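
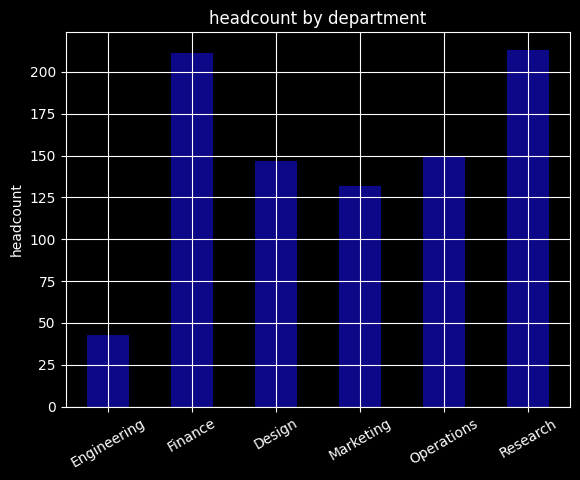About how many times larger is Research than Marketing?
Research ≈ 220, Marketing ≈ 140; 220/140 ≈ 1.57.

≈ 1.57×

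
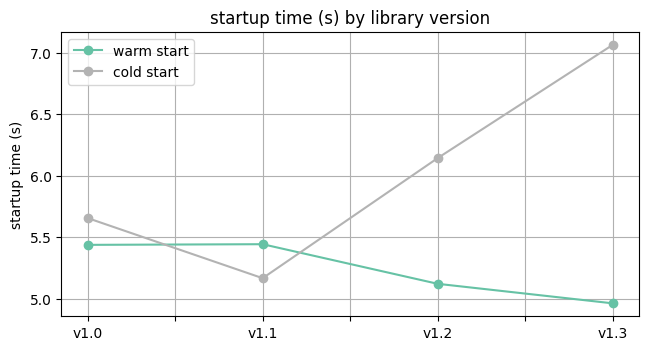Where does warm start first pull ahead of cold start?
v1.0: warm start ≈ 5.4 vs cold start ≈ 5.6 (not yet); v1.1: warm start ≈ 5.4 vs cold start ≈ 5.2 (first crossover).

v1.1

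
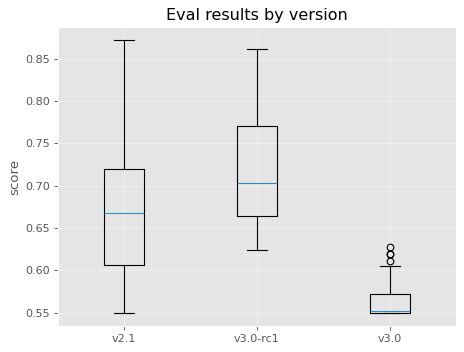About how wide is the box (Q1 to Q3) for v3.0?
≈ 0.02

Q3 ≈ 0.58, Q1 ≈ 0.56; IQR ≈ 0.02.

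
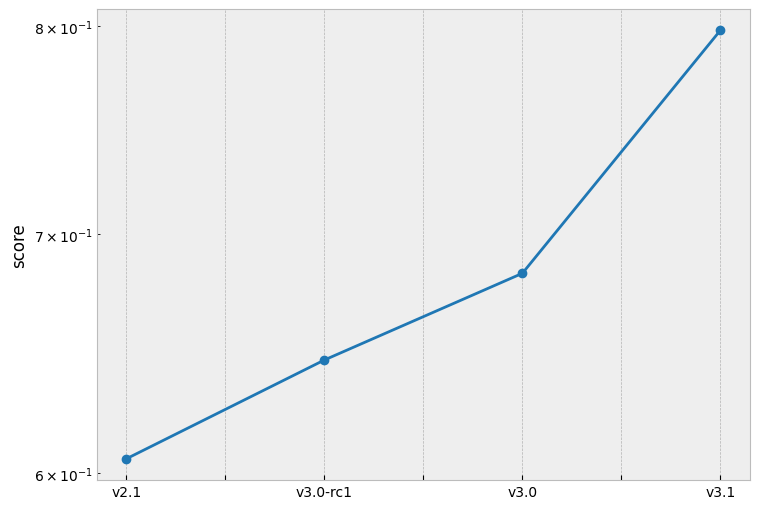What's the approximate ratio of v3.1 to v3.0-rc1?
≈ 1.25×

v3.1 ≈ 0.80, v3.0-rc1 ≈ 0.64; 0.80/0.64 ≈ 1.25.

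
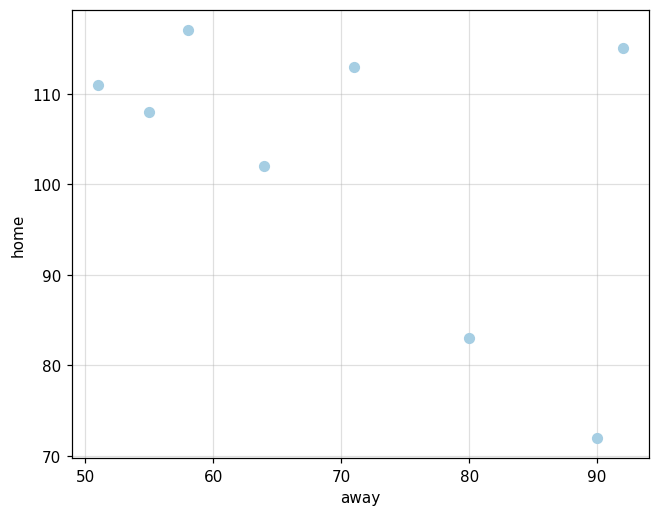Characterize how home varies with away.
negative, moderate

Points are negatively correlated; moderate (|r| ≈ 0.5).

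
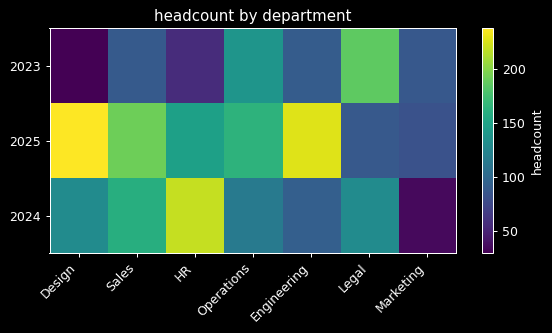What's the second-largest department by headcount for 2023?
Top 3 for 2023: Legal ≈ 180, Operations ≈ 140, Engineering ≈ 80.

Operations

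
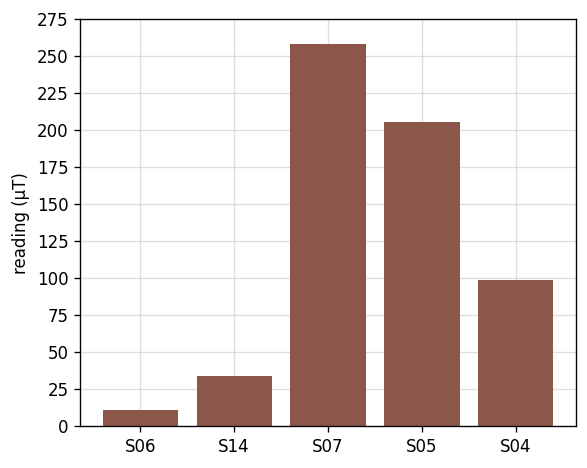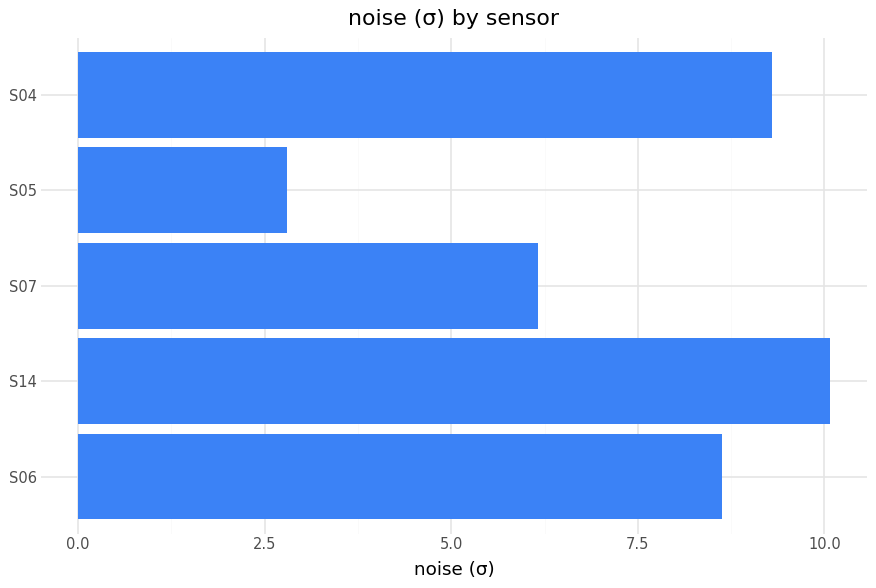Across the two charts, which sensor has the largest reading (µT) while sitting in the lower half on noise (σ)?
S07

Chart 2 median noise (σ) ≈ 9; below-median sensors: S07, S05. Among those, S07 has the highest reading (µT) (≈ 250).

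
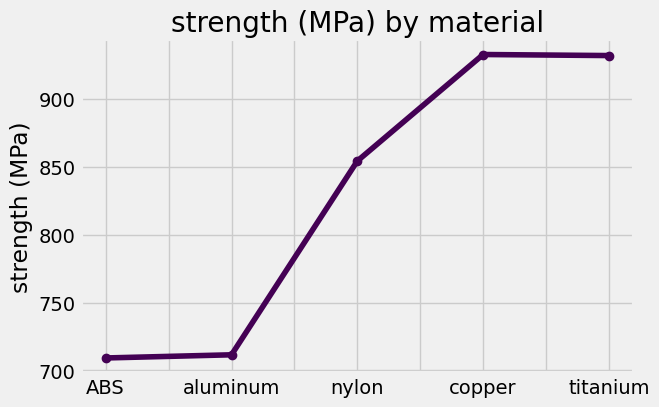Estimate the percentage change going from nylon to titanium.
nylon ≈ 860, titanium ≈ 940; (940 − 860) / 860 ≈ +9.3%.

≈ +9.3%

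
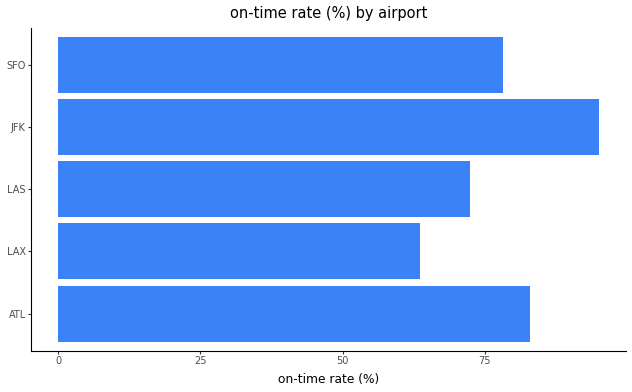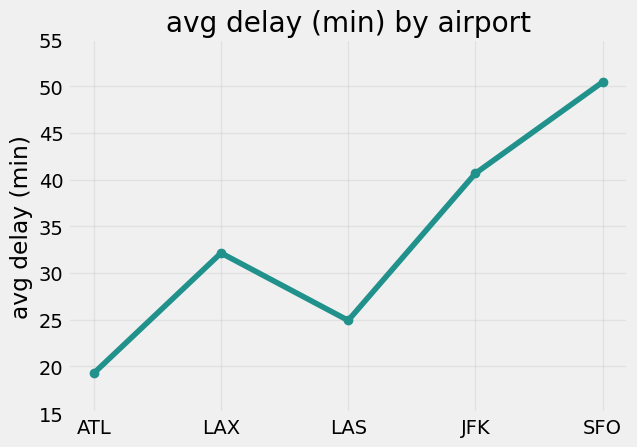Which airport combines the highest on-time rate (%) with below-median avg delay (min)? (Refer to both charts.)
ATL

Chart 2 median avg delay (min) ≈ 30; below-median airports: ATL, LAS. Among those, ATL has the highest on-time rate (%) (≈ 80).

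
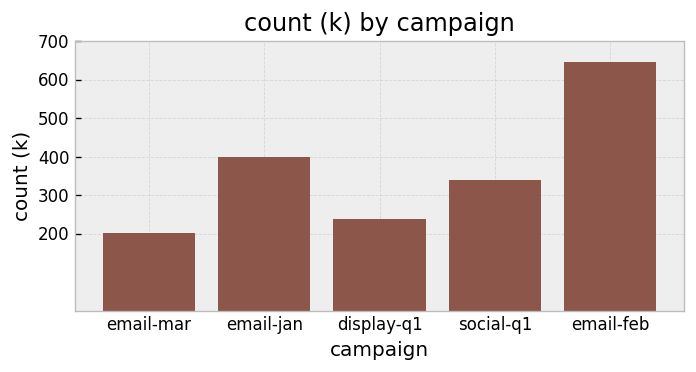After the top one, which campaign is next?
email-jan

Top 3: email-feb ≈ 600, email-jan ≈ 400, social-q1 ≈ 300.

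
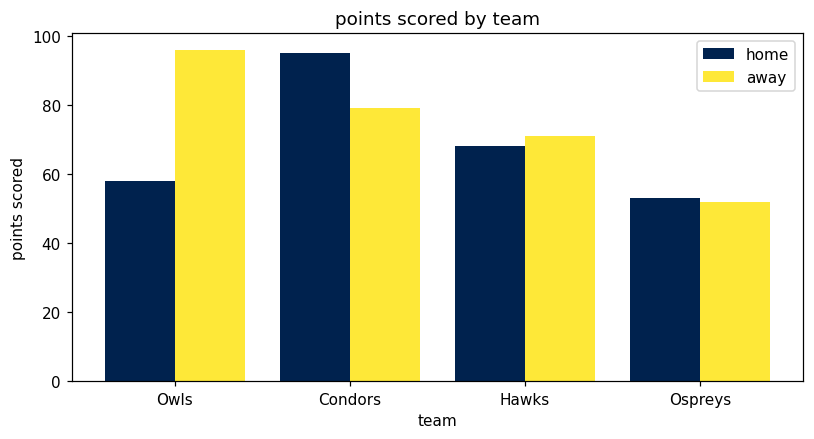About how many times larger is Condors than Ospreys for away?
≈ 1.6×

Condors ≈ 80, Ospreys ≈ 50; 80/50 ≈ 1.6.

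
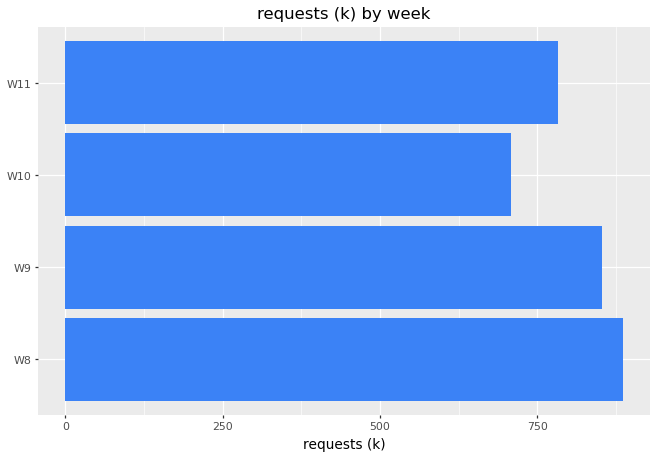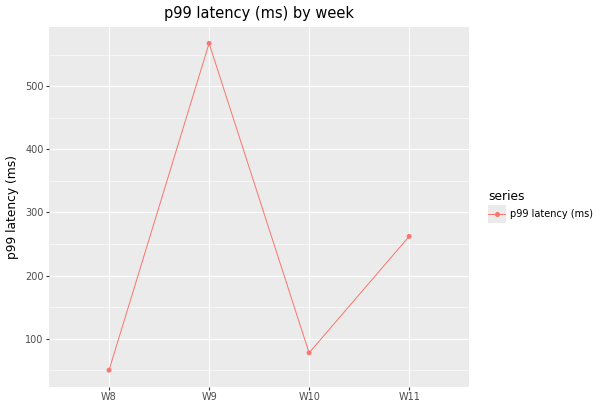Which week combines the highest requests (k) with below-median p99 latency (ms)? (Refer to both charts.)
W8

Chart 2 median p99 latency (ms) ≈ 200; below-median weeks: W8, W10. Among those, W8 has the highest requests (k) (≈ 900).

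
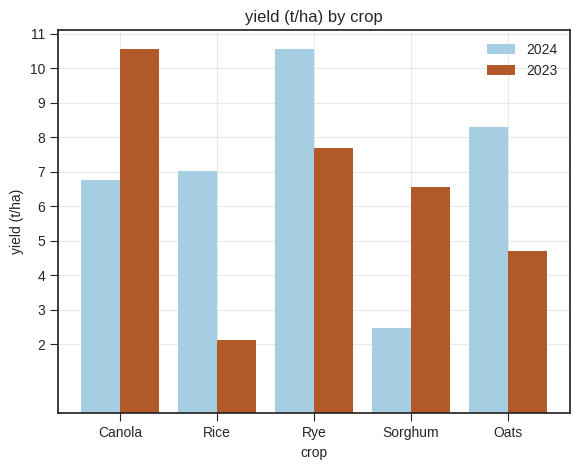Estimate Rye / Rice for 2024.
≈ 1.57×

Rye ≈ 11, Rice ≈ 7; 11/7 ≈ 1.57.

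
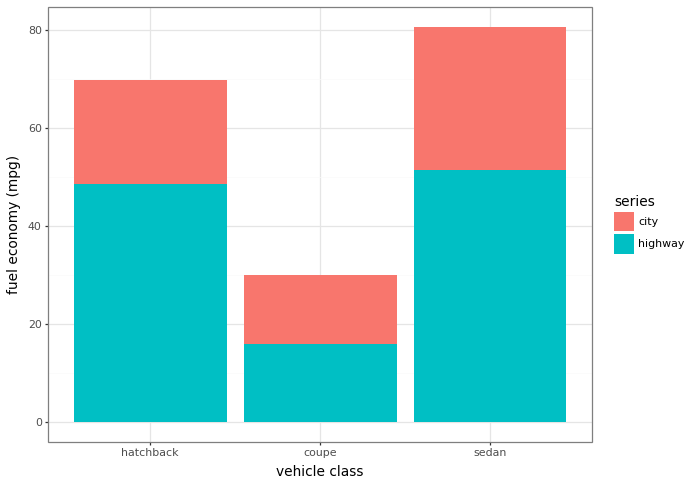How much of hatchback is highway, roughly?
highway top ≈ 50, bottom ≈ 0; segment ≈ 50.

≈ 50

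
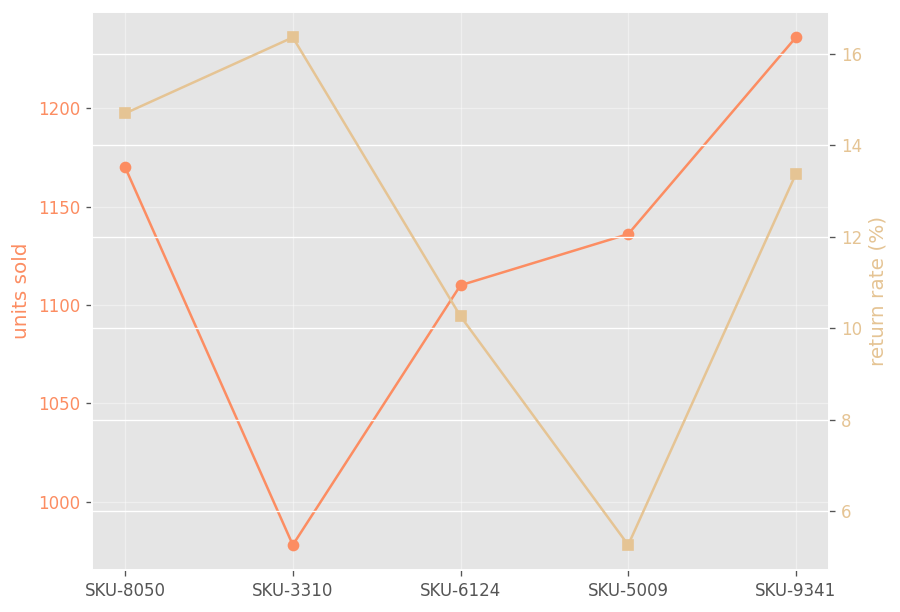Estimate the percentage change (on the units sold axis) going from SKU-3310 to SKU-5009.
≈ +15.4%

SKU-3310 ≈ 975, SKU-5009 ≈ 1125; (1125 − 975) / 975 ≈ +15.4%.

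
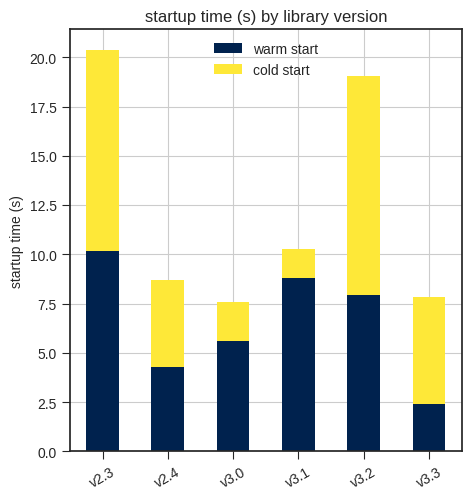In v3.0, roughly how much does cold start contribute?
cold start top ≈ 8, bottom ≈ 6; segment ≈ 2.

≈ 2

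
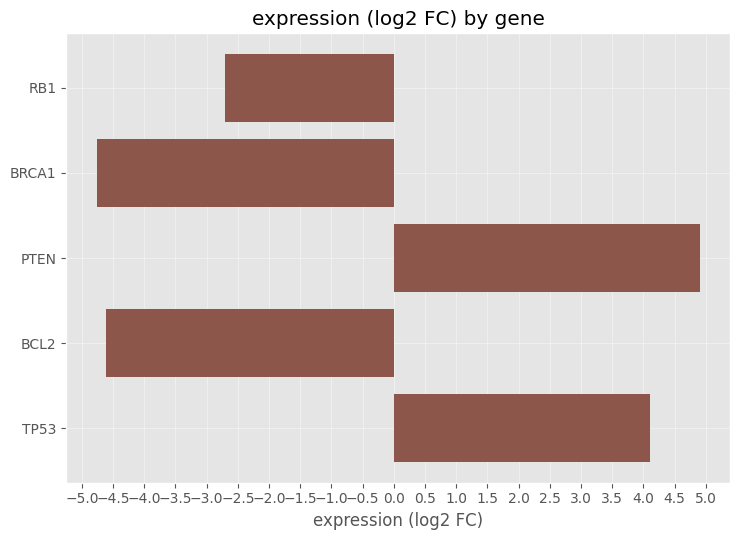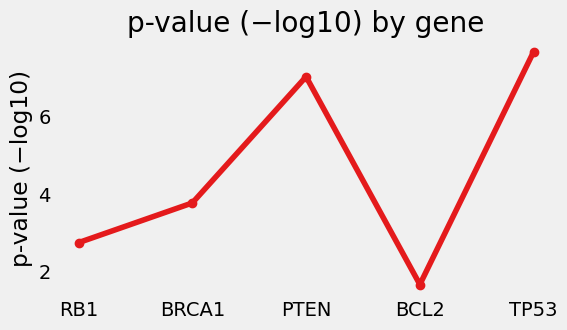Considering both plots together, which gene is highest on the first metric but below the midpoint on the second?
RB1

Chart 2 median p-value (−log10) ≈ 4; below-median genes: RB1, BCL2. Among those, RB1 has the highest expression (log2 FC) (≈ -2.5).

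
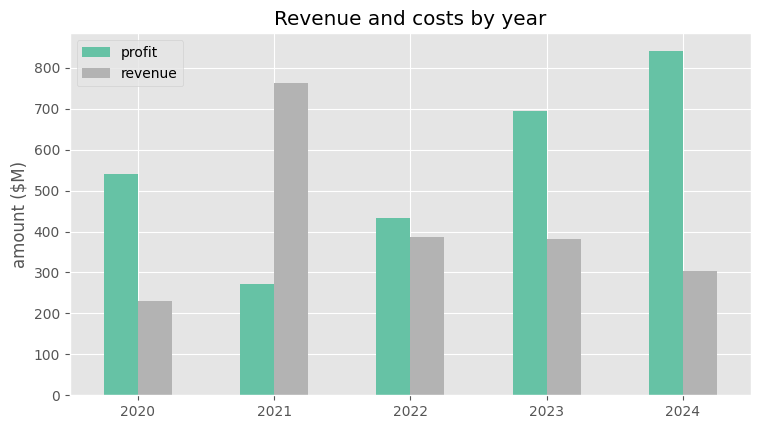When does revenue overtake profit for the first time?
2020: revenue ≈ 200 vs profit ≈ 500 (not yet); 2021: revenue ≈ 800 vs profit ≈ 300 (first crossover).

2021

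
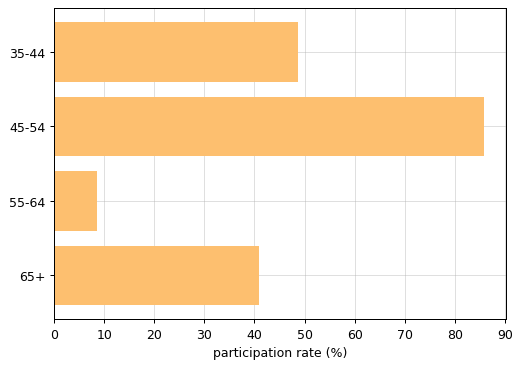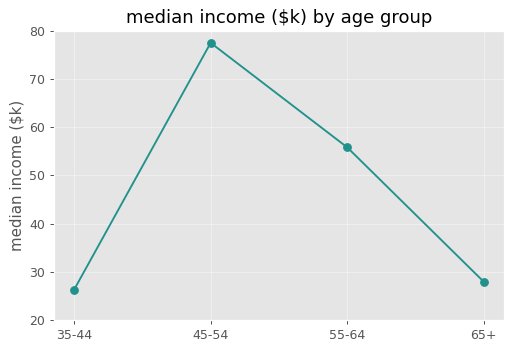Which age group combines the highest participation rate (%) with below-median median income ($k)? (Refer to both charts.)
35-44

Chart 2 median median income ($k) ≈ 40; below-median age groups: 35-44, 65+. Among those, 35-44 has the highest participation rate (%) (≈ 50).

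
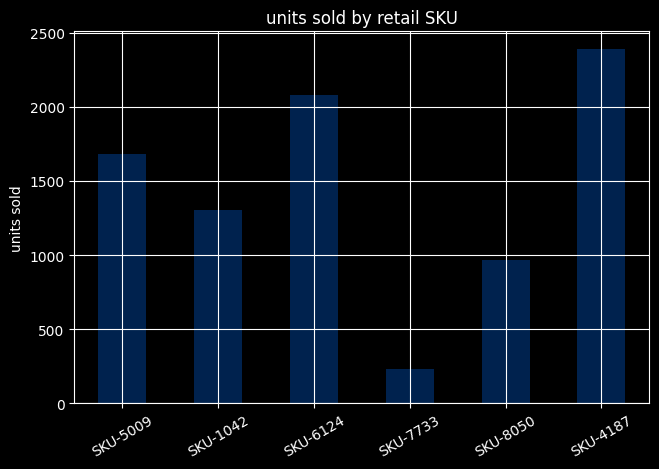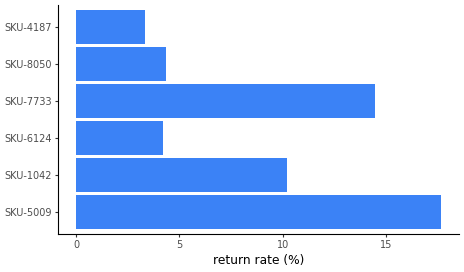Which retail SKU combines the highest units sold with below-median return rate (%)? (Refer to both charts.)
Chart 2 median return rate (%) ≈ 8; below-median retail SKUs: SKU-6124, SKU-8050, SKU-4187. Among those, SKU-4187 has the highest units sold (≈ 2500).

SKU-4187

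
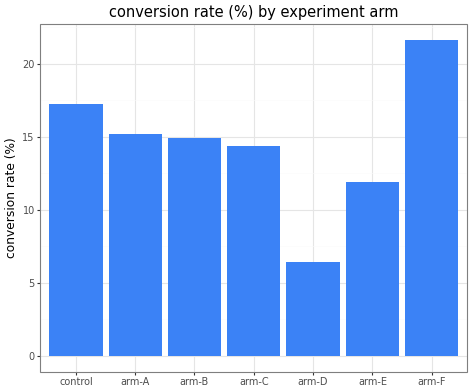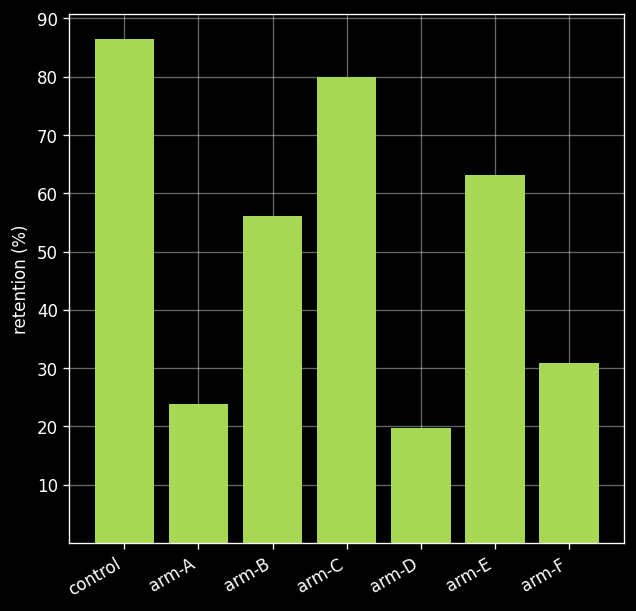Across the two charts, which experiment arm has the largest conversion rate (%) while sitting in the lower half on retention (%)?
Chart 2 median retention (%) ≈ 60; below-median experiment arms: arm-A, arm-D, arm-F. Among those, arm-F has the highest conversion rate (%) (≈ 22).

arm-F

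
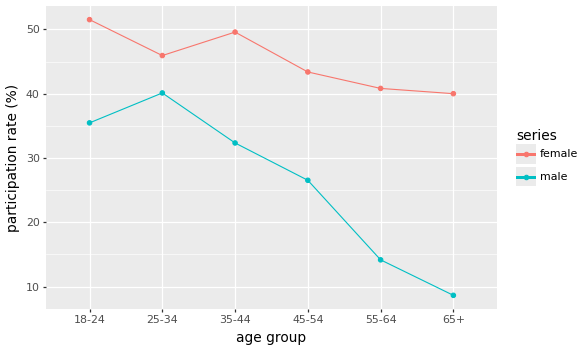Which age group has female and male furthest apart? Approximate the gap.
65+: female ≈ 40, male ≈ 10 → gap ≈ 30. Next-largest (55-64) is only ≈ 25.

65+, ≈ 30 %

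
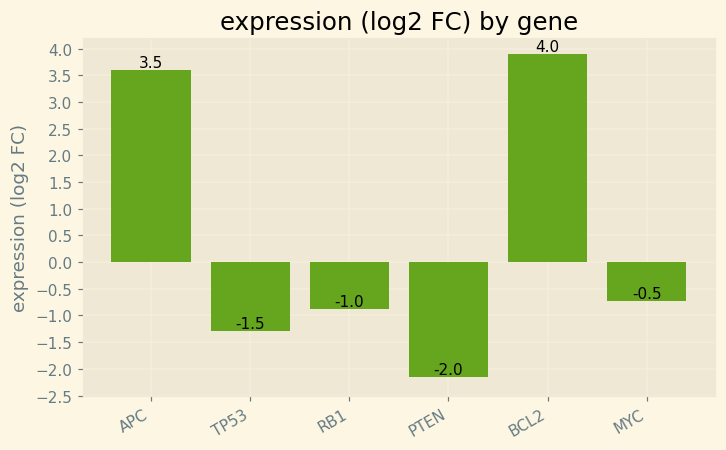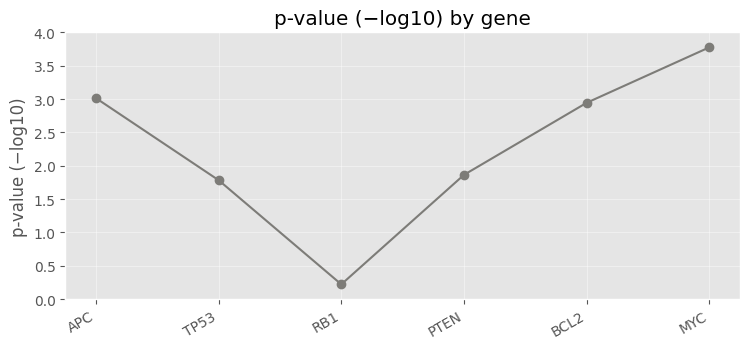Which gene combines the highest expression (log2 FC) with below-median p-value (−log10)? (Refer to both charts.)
RB1

Chart 2 median p-value (−log10) ≈ 2.5; below-median genes: TP53, RB1, PTEN. Among those, RB1 has the highest expression (log2 FC) (≈ -1).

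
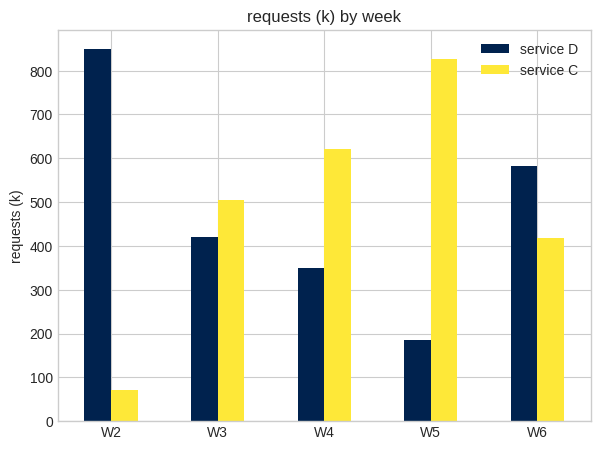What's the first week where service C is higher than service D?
W2: service C ≈ 100 vs service D ≈ 900 (not yet); W3: service C ≈ 500 vs service D ≈ 400 (first crossover).

W3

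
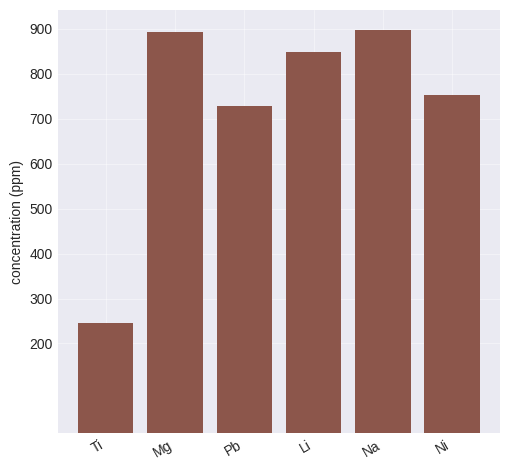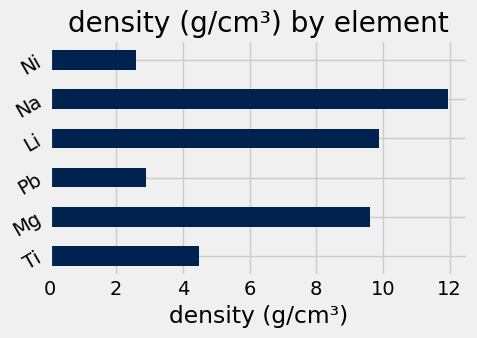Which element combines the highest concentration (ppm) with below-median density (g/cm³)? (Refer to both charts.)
Ni

Chart 2 median density (g/cm³) ≈ 8; below-median elements: Ti, Pb, Ni. Among those, Ni has the highest concentration (ppm) (≈ 800).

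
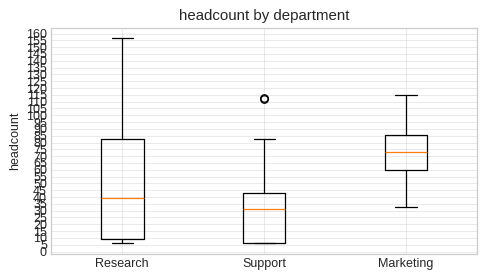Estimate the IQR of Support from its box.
Q3 ≈ 45, Q1 ≈ 5; IQR ≈ 40.

≈ 40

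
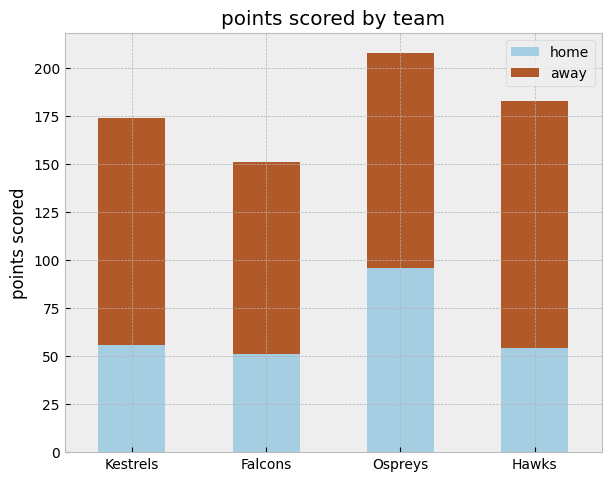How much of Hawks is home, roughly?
≈ 60

home top ≈ 60, bottom ≈ 0; segment ≈ 60.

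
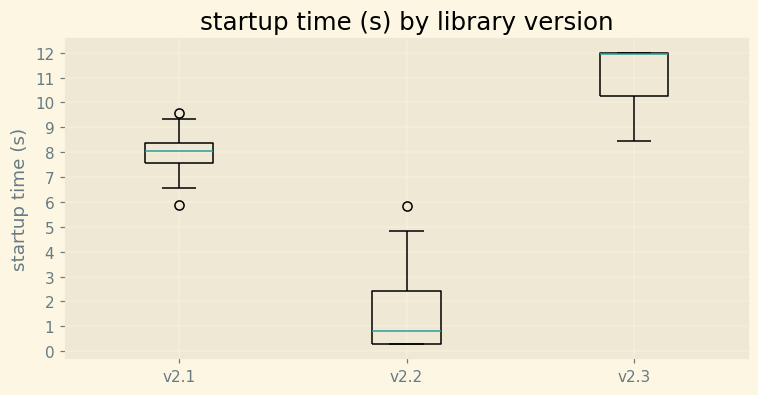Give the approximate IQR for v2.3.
≈ 2

Q3 ≈ 12, Q1 ≈ 10; IQR ≈ 2.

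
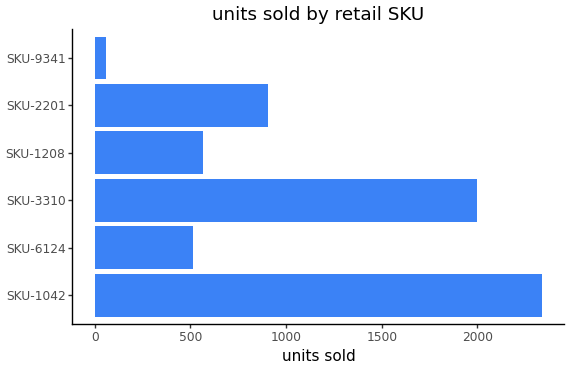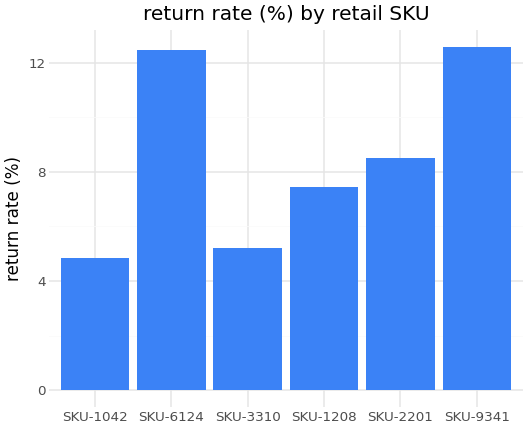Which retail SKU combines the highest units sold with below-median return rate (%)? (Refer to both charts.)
Chart 2 median return rate (%) ≈ 8; below-median retail SKUs: SKU-1042, SKU-3310, SKU-1208. Among those, SKU-1042 has the highest units sold (≈ 2500).

SKU-1042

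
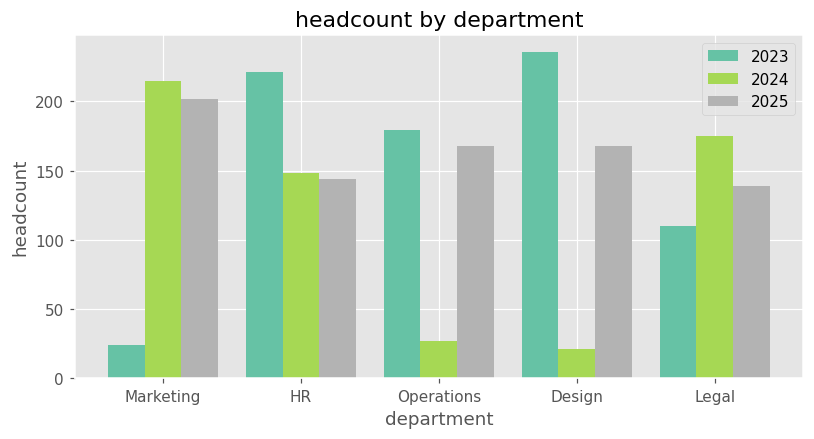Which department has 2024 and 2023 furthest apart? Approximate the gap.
Design: 2024 ≈ 20, 2023 ≈ 240 → gap ≈ 220. Next-largest (Marketing) is only ≈ 200.

Design, ≈ 220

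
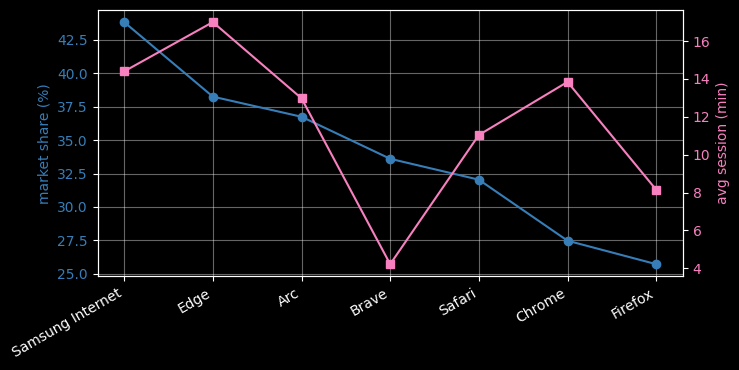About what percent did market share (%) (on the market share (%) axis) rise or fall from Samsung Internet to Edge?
≈ -13.6%

Samsung Internet ≈ 44, Edge ≈ 38; (38 − 44) / 44 ≈ -13.6%.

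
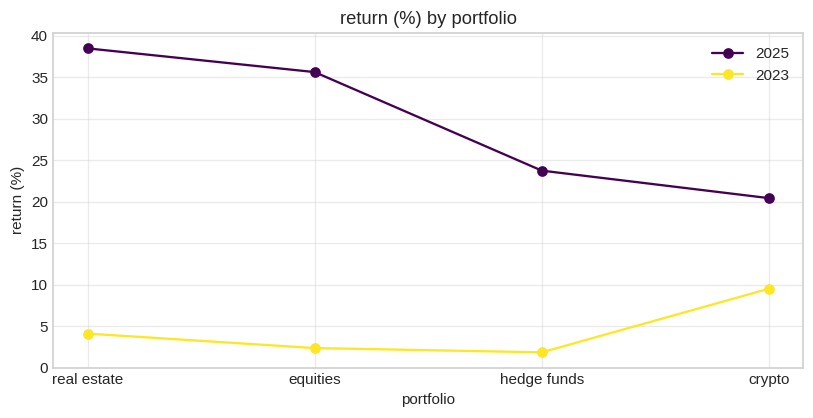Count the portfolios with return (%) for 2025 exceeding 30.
Above 30: real estate, equities.

2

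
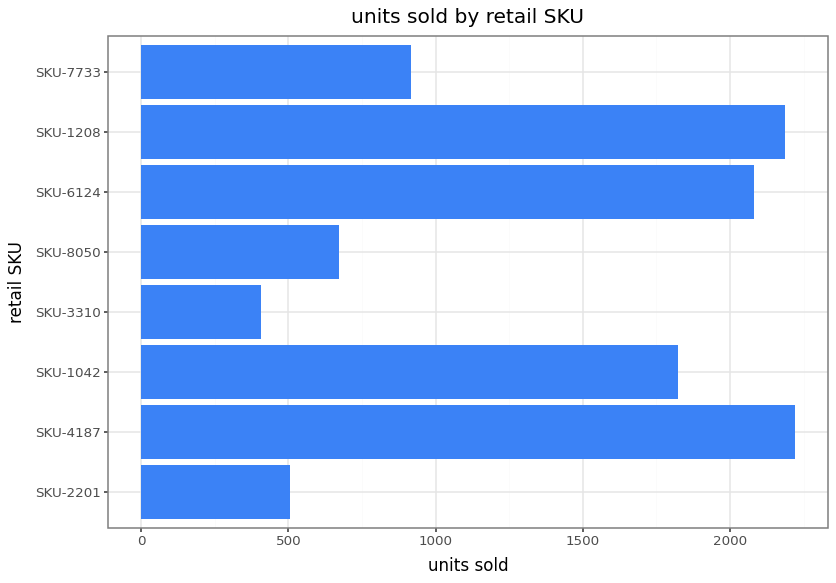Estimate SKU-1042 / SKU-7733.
≈ 1.8×

SKU-1042 ≈ 1800, SKU-7733 ≈ 1000; 1800/1000 ≈ 1.8.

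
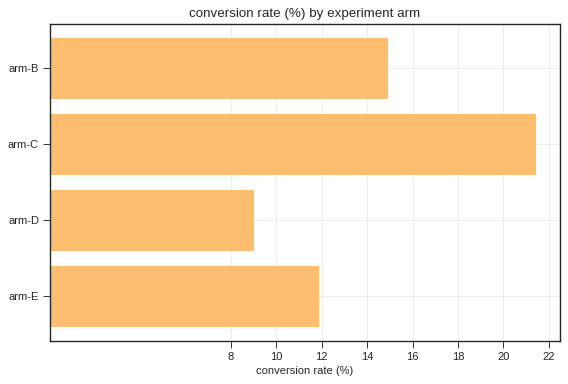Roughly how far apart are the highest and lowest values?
Max arm-C ≈ 22, min arm-D ≈ 10; range ≈ 12.

≈ 12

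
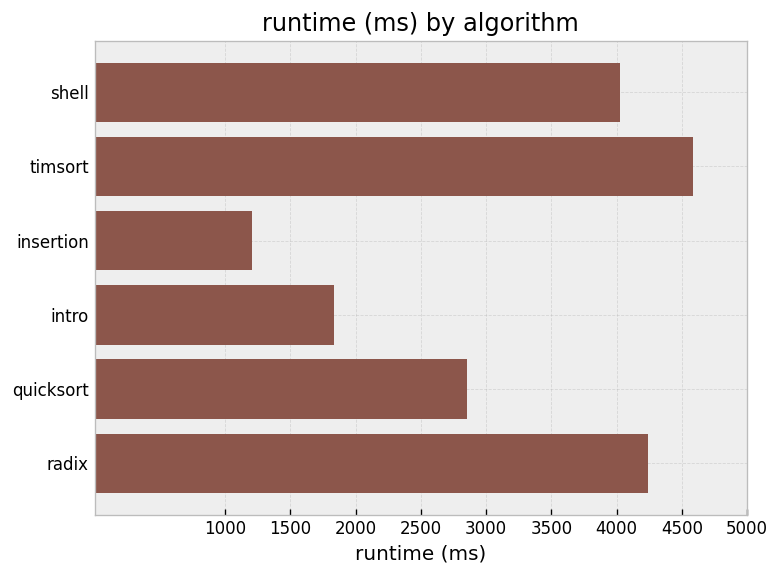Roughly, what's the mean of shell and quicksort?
≈ 3500

(4000 + 3000) / 2 ≈ 3500.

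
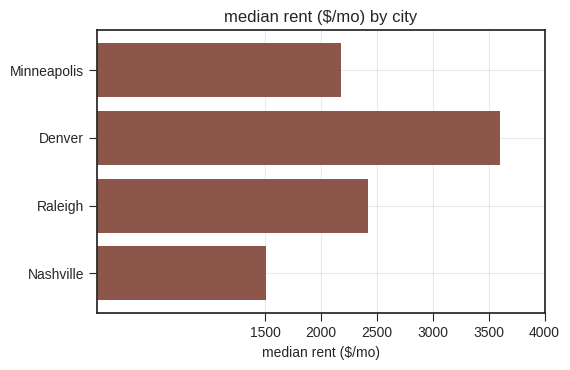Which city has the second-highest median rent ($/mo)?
Raleigh

Top 3: Denver ≈ 3500, Raleigh ≈ 2500, Minneapolis ≈ 2000.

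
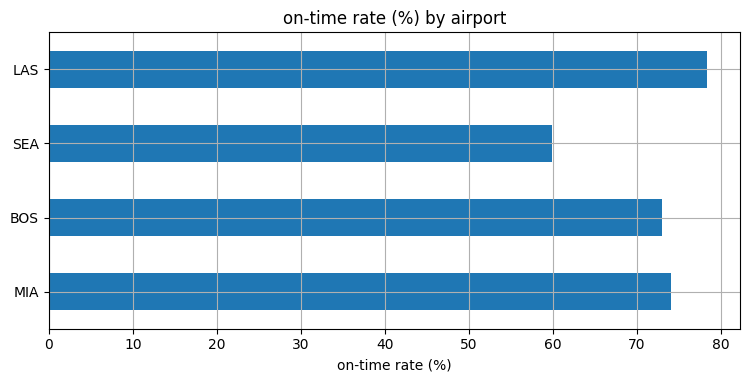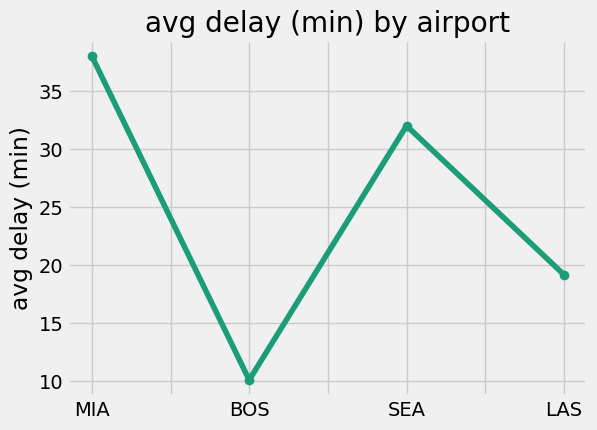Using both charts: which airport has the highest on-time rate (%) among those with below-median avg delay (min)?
Chart 2 median avg delay (min) ≈ 25; below-median airports: BOS, LAS. Among those, LAS has the highest on-time rate (%) (≈ 80).

LAS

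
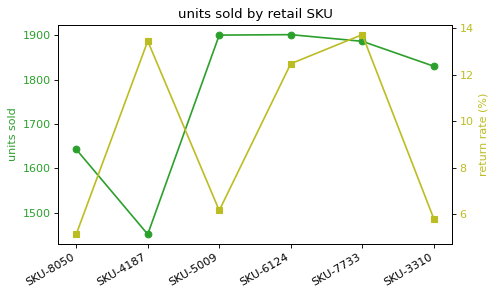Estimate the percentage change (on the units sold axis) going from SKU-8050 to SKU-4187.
SKU-8050 ≈ 1650, SKU-4187 ≈ 1450; (1450 − 1650) / 1650 ≈ -12.1%.

≈ -12.1%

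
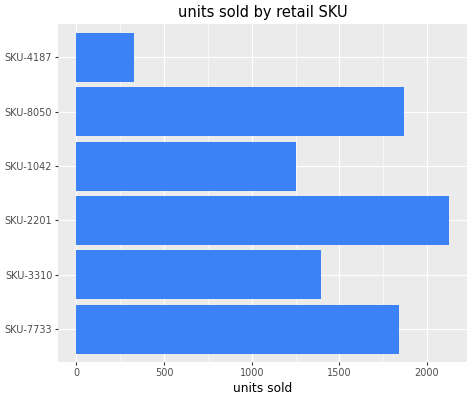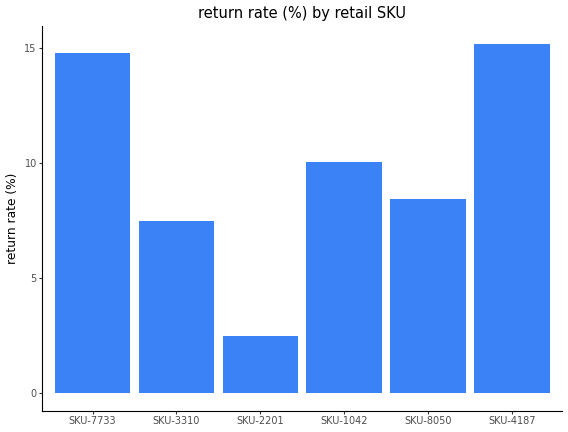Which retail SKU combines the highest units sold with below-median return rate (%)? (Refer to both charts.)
SKU-2201

Chart 2 median return rate (%) ≈ 10; below-median retail SKUs: SKU-3310, SKU-2201, SKU-8050. Among those, SKU-2201 has the highest units sold (≈ 2200).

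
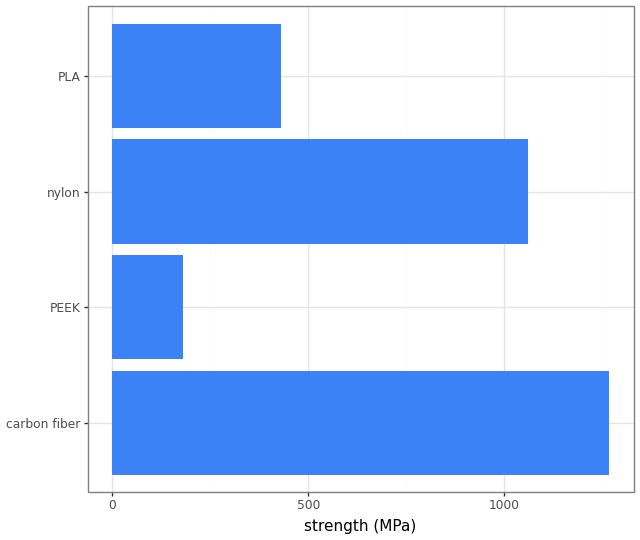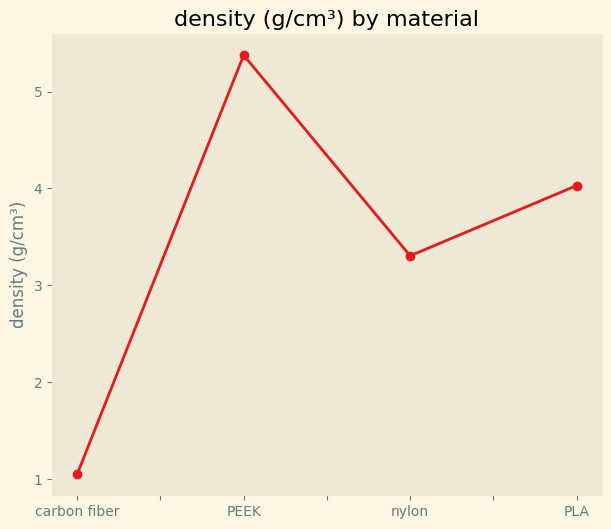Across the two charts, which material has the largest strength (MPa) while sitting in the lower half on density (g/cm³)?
Chart 2 median density (g/cm³) ≈ 3.5; below-median materials: carbon fiber, nylon. Among those, carbon fiber has the highest strength (MPa) (≈ 1200).

carbon fiber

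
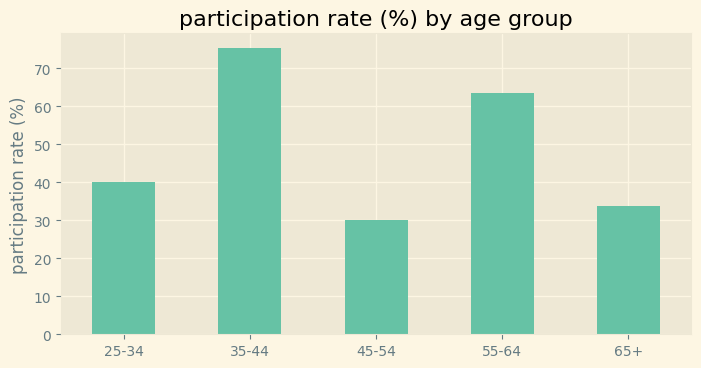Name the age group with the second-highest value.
Top 3: 35-44 ≈ 80, 55-64 ≈ 60, 25-34 ≈ 40.

55-64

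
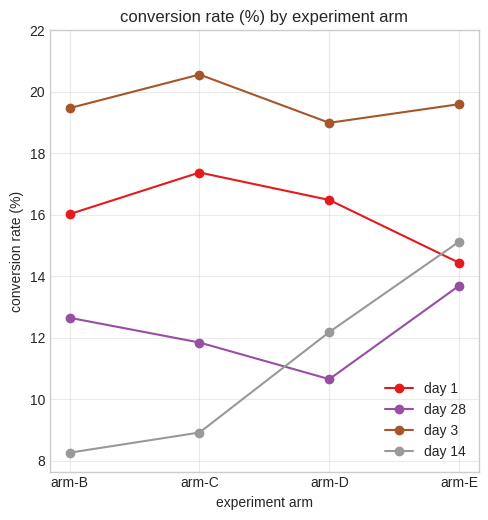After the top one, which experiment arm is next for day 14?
arm-D

Top 3 for day 14: arm-E ≈ 16, arm-D ≈ 12, arm-C ≈ 8.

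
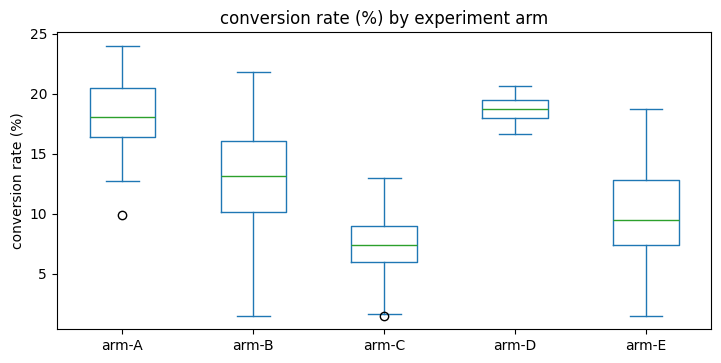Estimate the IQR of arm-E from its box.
Q3 ≈ 13, Q1 ≈ 7; IQR ≈ 6.

≈ 6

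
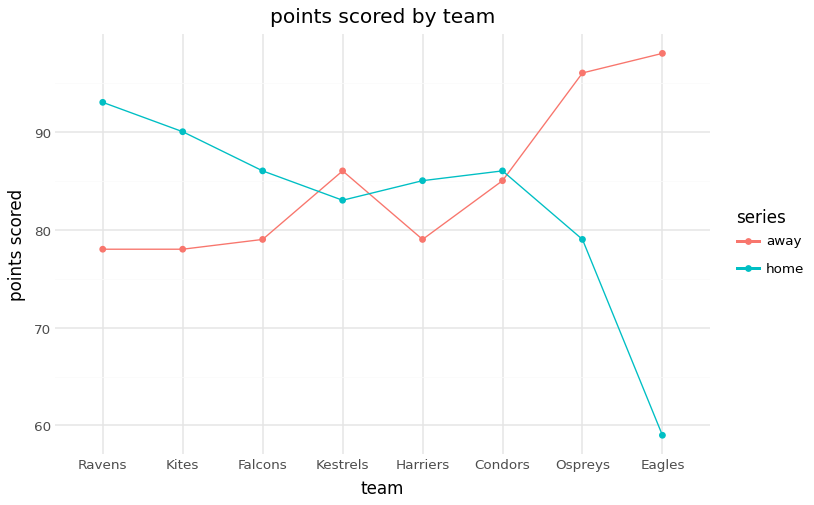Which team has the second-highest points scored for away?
Top 3 for away: Eagles ≈ 100, Ospreys ≈ 95, Kestrels ≈ 85.

Ospreys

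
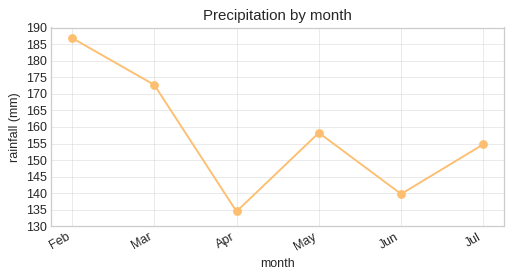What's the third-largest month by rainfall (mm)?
May

Top 4: Feb ≈ 185, Mar ≈ 175, May ≈ 160, Jul ≈ 155.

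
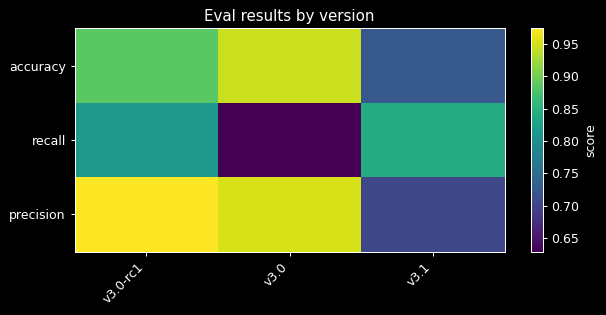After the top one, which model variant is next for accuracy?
Top 3 for accuracy: v3.0 ≈ 0.95, v3.0-rc1 ≈ 0.90, v3.1 ≈ 0.75.

v3.0-rc1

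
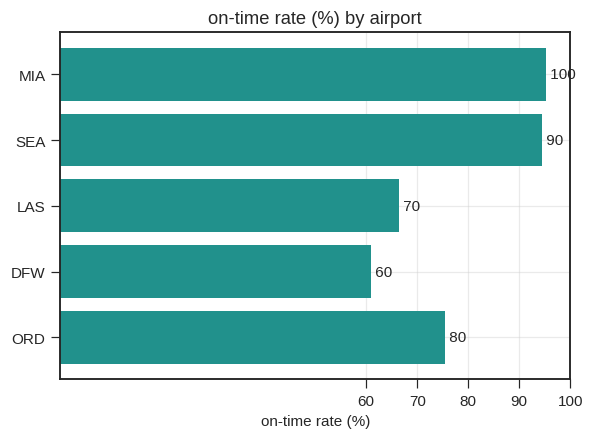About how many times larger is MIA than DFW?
MIA ≈ 100, DFW ≈ 60; 100/60 ≈ 1.67.

≈ 1.67×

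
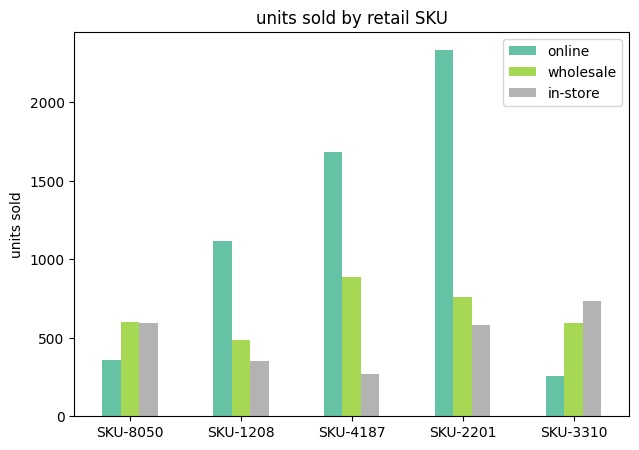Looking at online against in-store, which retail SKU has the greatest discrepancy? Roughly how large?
SKU-2201: online ≈ 2400, in-store ≈ 600 → gap ≈ 1800. Next-largest (SKU-4187) is only ≈ 1400.

SKU-2201, ≈ 1800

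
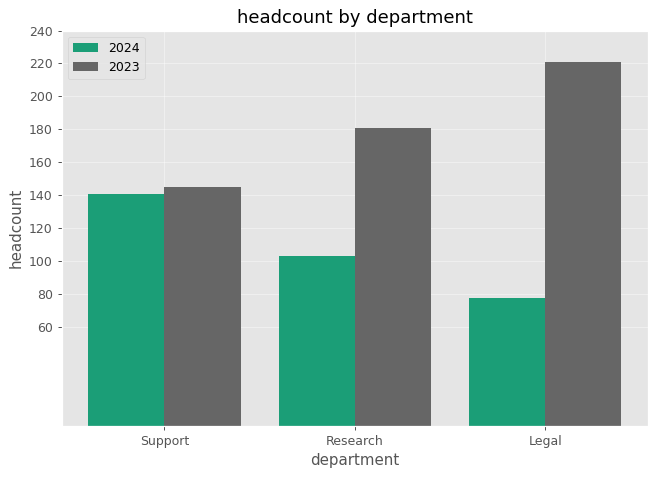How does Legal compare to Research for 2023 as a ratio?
≈ 1.22×

Legal ≈ 220, Research ≈ 180; 220/180 ≈ 1.22.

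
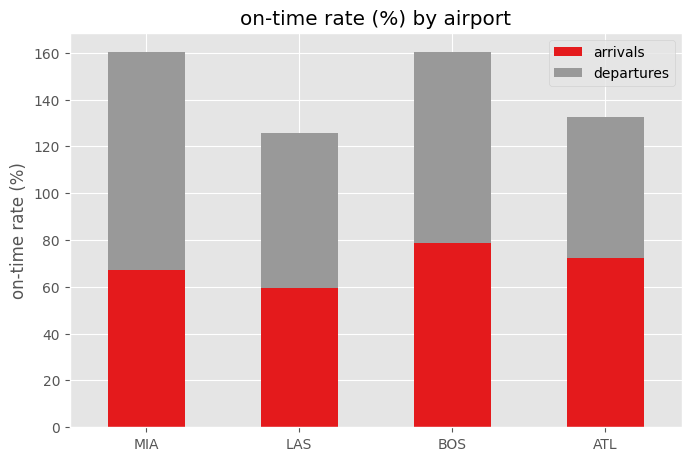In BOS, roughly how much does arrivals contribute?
arrivals top ≈ 80, bottom ≈ 0; segment ≈ 80.

≈ 80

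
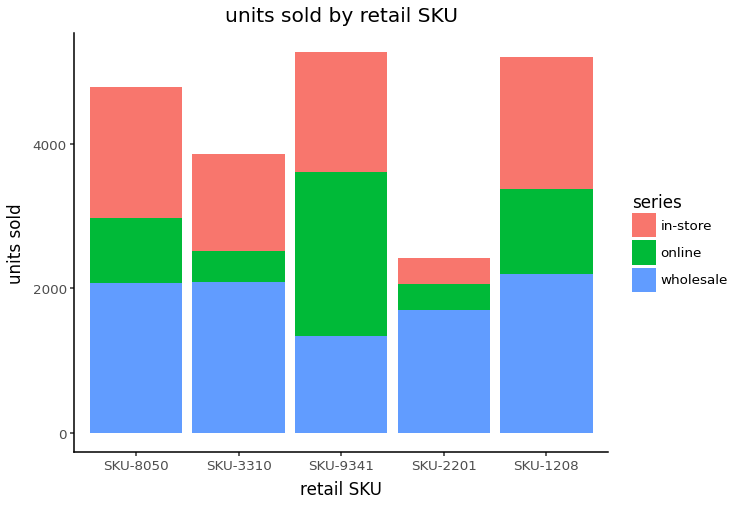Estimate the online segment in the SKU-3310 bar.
online top ≈ 2500, bottom ≈ 2000; segment ≈ 500.

≈ 500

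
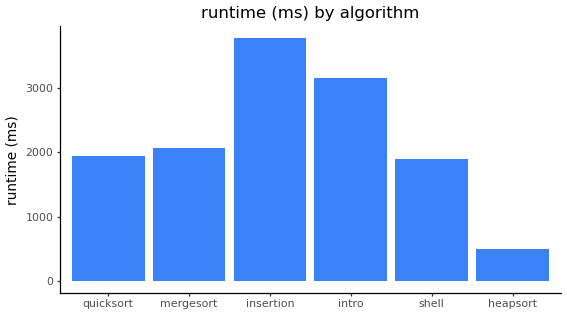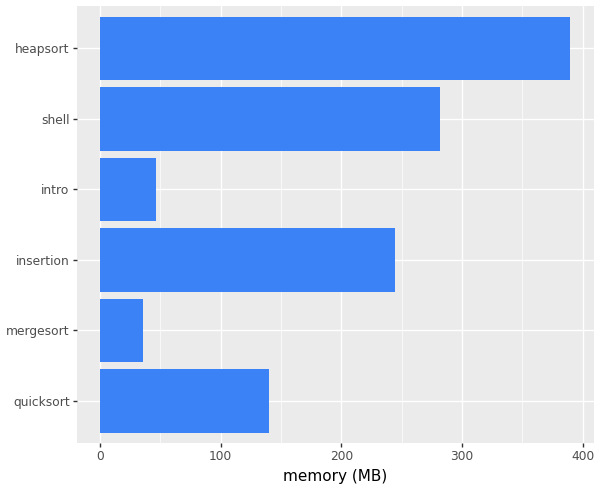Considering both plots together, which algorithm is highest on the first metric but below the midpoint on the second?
intro

Chart 2 median memory (MB) ≈ 200; below-median algorithms: quicksort, mergesort, intro. Among those, intro has the highest runtime (ms) (≈ 3000).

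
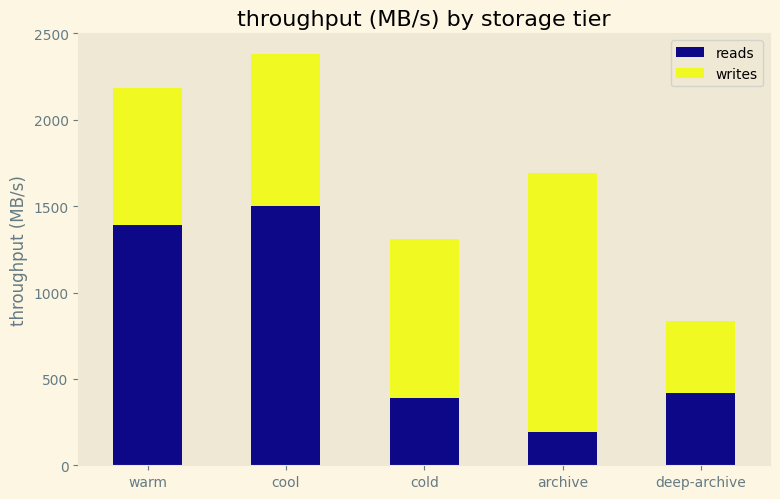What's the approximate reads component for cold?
reads top ≈ 400, bottom ≈ 0; segment ≈ 400.

≈ 400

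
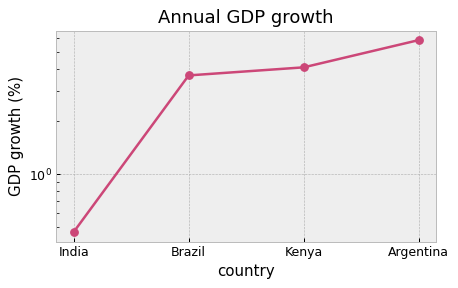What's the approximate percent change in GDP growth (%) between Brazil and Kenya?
Brazil ≈ 3.5, Kenya ≈ 4.0; (4.0 − 3.5) / 3.5 ≈ +14.3%.

≈ +14.3%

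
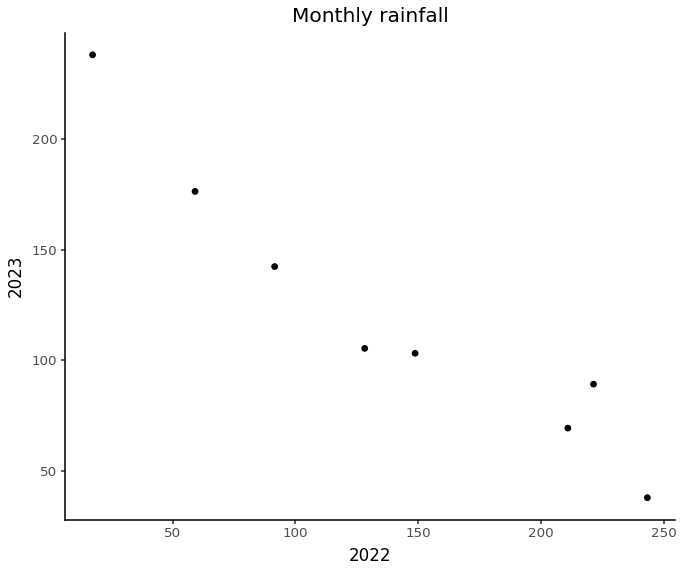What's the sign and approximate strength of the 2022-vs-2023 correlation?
negative, strong

Points are negatively correlated; strong (|r| ≈ 1.0).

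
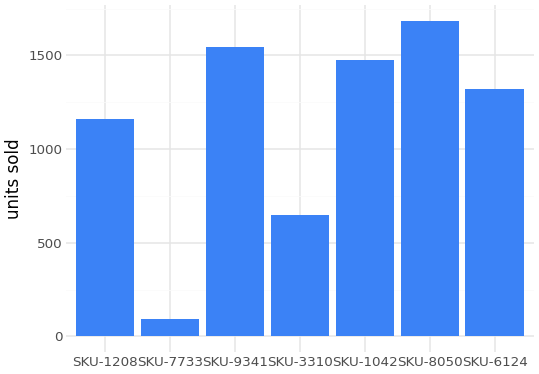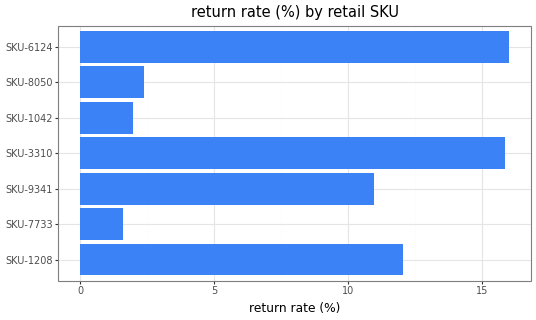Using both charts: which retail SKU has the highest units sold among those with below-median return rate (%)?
SKU-8050

Chart 2 median return rate (%) ≈ 10; below-median retail SKUs: SKU-7733, SKU-1042, SKU-8050. Among those, SKU-8050 has the highest units sold (≈ 1600).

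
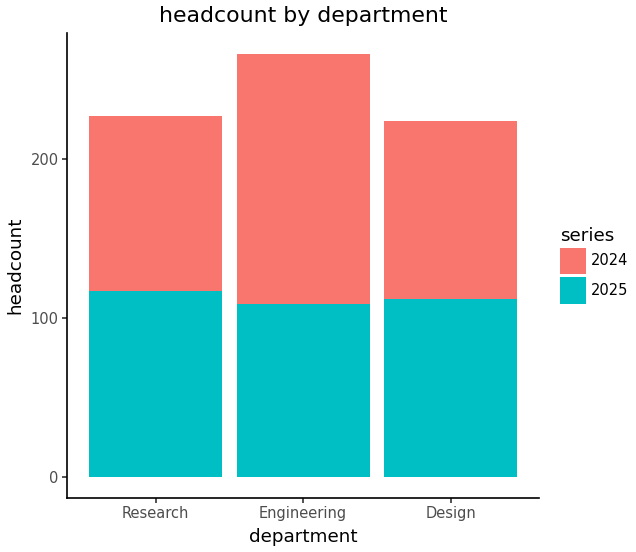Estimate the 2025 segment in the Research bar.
≈ 125

2025 top ≈ 125, bottom ≈ 0; segment ≈ 125.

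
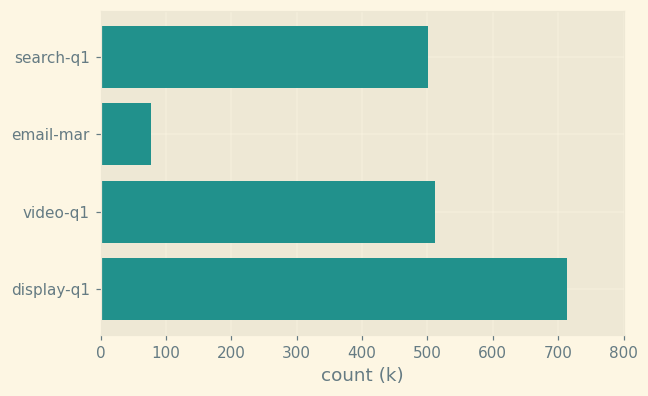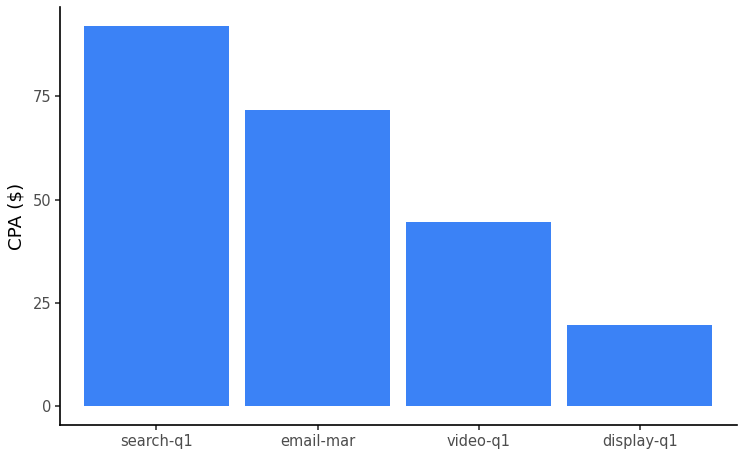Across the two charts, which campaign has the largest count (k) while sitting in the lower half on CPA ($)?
Chart 2 median CPA ($) ≈ 60; below-median campaigns: video-q1, display-q1. Among those, display-q1 has the highest count (k) (≈ 700).

display-q1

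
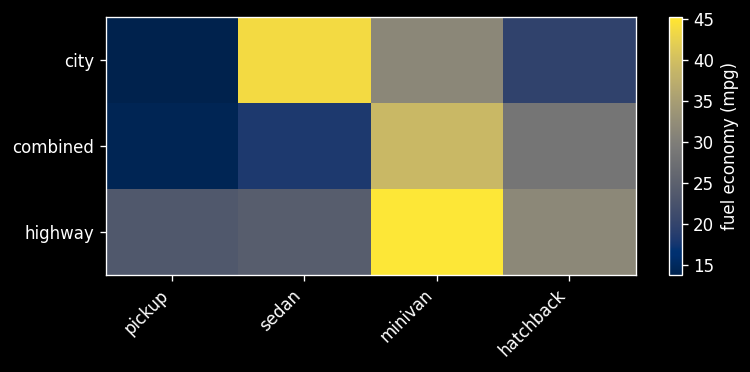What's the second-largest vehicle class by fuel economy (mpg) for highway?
hatchback

Top 3 for highway: minivan ≈ 45, hatchback ≈ 30, sedan ≈ 25.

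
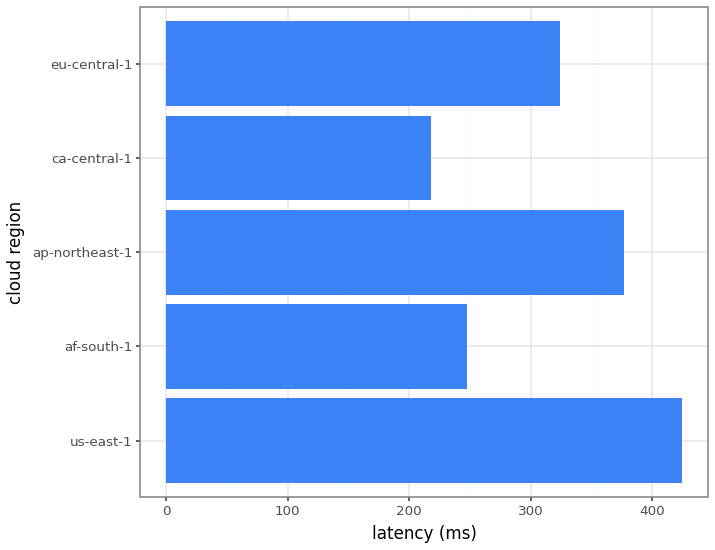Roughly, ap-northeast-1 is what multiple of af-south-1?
ap-northeast-1 ≈ 400, af-south-1 ≈ 250; 400/250 ≈ 1.6.

≈ 1.6×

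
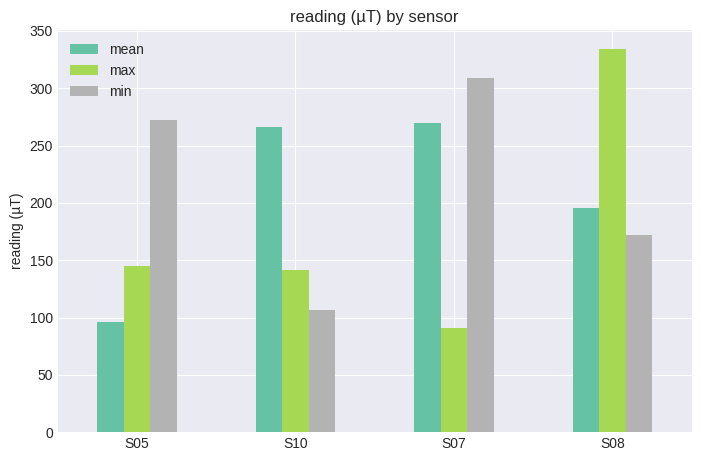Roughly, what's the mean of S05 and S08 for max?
≈ 250

(150 + 350) / 2 ≈ 250.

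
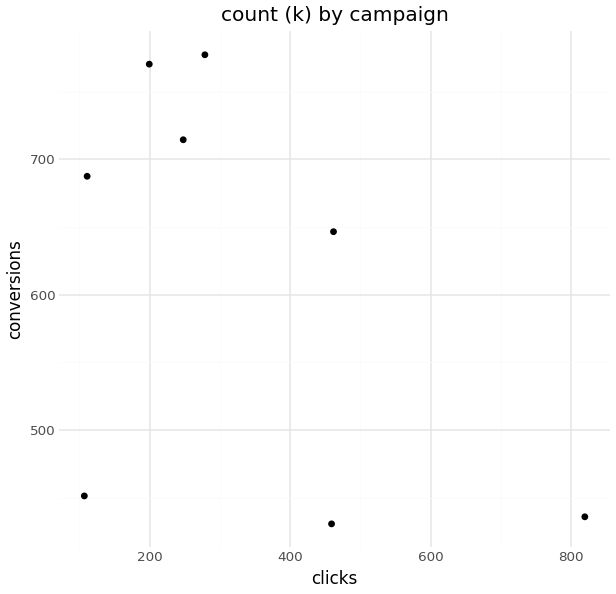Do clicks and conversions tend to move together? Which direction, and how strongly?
negative, moderate

Points are negatively correlated; moderate (|r| ≈ 0.5).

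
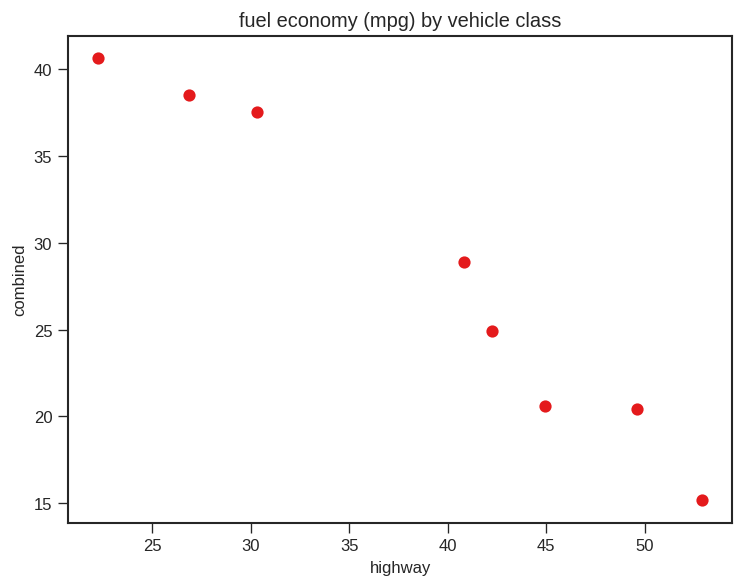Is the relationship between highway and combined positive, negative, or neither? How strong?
negative, strong

Points are negatively correlated; strong (|r| ≈ 1.0).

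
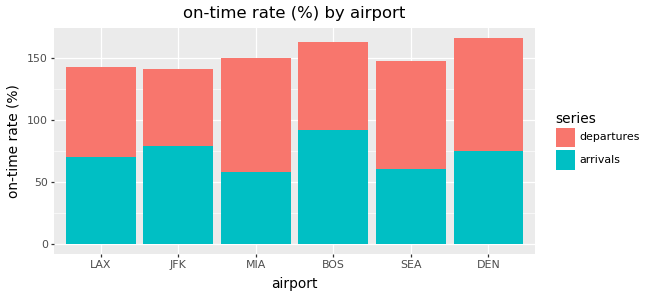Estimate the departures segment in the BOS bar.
departures top ≈ 160, bottom ≈ 100; segment ≈ 60.

≈ 60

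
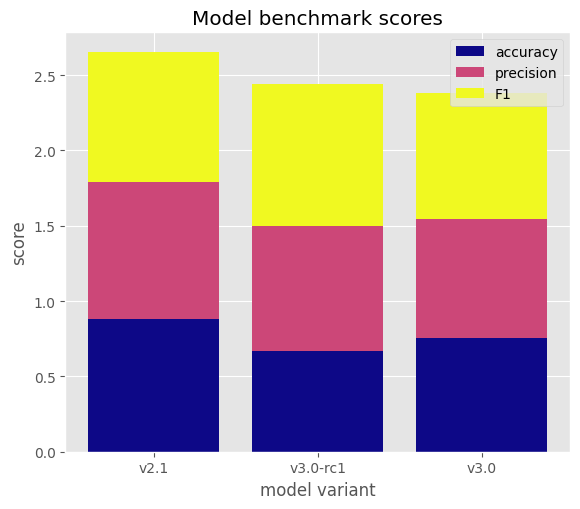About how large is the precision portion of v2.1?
≈ 1.0

precision top ≈ 2.0, bottom ≈ 1.0; segment ≈ 1.0.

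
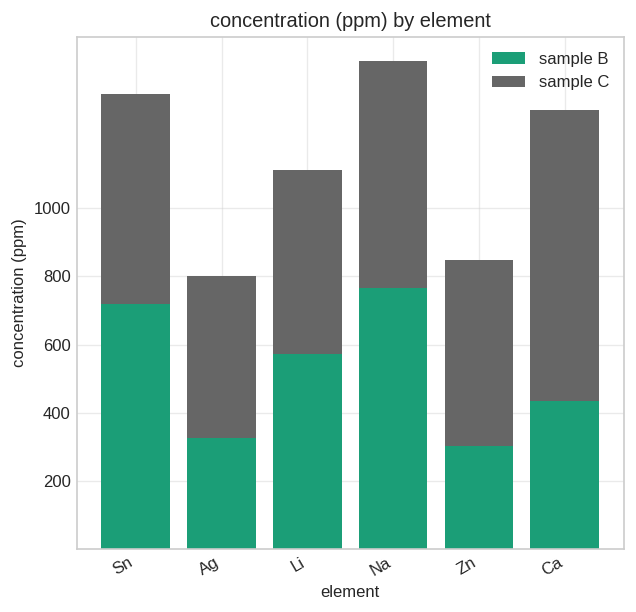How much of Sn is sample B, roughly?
≈ 800

sample B top ≈ 800, bottom ≈ 0; segment ≈ 800.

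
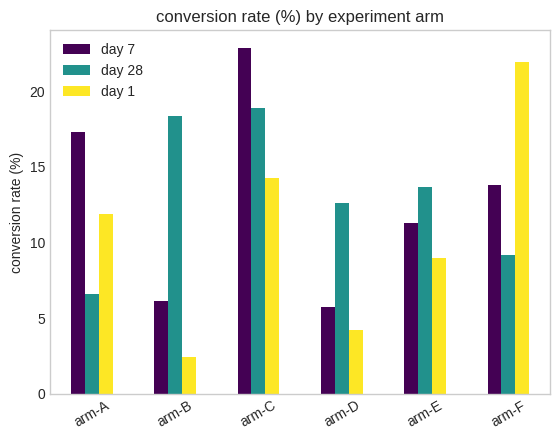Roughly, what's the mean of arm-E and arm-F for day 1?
(8 + 22) / 2 ≈ 15.

≈ 15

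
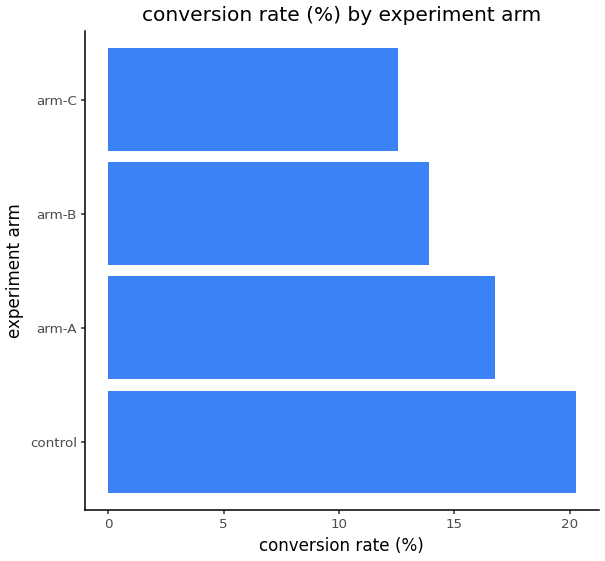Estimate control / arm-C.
control ≈ 20, arm-C ≈ 12; 20/12 ≈ 1.67.

≈ 1.67×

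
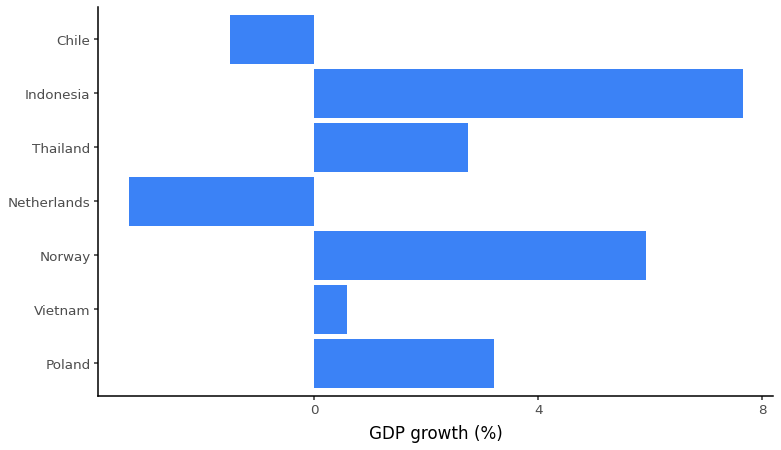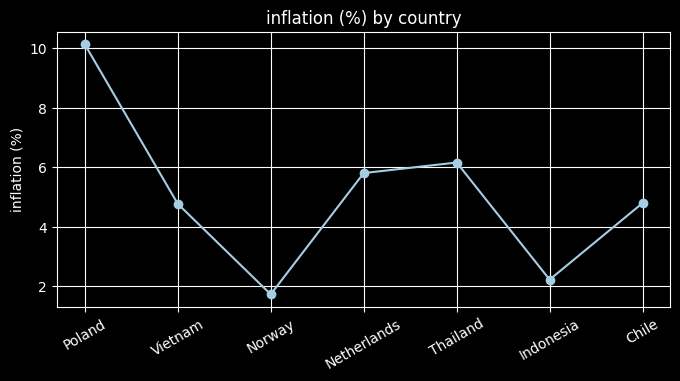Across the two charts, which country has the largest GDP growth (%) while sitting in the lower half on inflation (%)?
Chart 2 median inflation (%) ≈ 5; below-median countries: Vietnam, Norway, Indonesia. Among those, Indonesia has the highest GDP growth (%) (≈ 8).

Indonesia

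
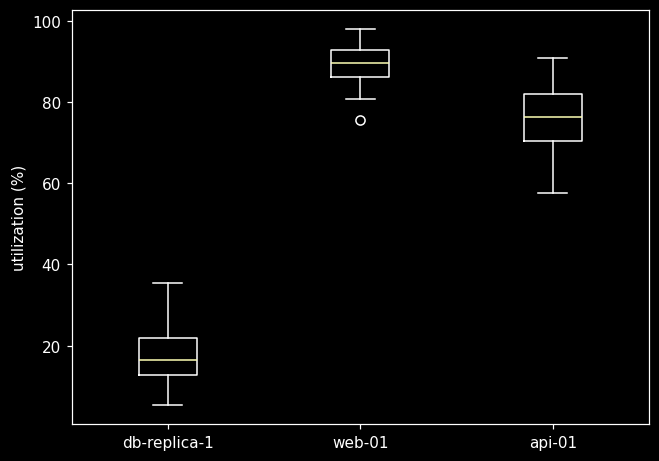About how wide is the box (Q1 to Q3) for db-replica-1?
≈ 10

Q3 ≈ 20, Q1 ≈ 10; IQR ≈ 10.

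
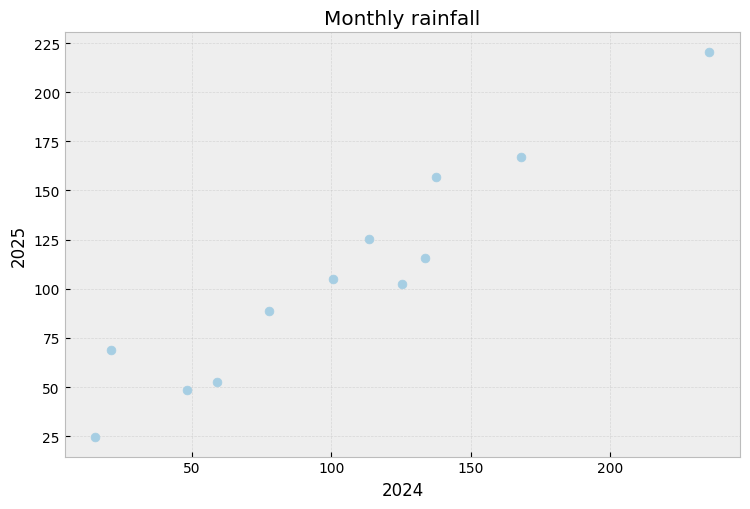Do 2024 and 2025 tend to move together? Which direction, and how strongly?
positive, strong

Points are positively correlated; strong (|r| ≈ 1.0).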